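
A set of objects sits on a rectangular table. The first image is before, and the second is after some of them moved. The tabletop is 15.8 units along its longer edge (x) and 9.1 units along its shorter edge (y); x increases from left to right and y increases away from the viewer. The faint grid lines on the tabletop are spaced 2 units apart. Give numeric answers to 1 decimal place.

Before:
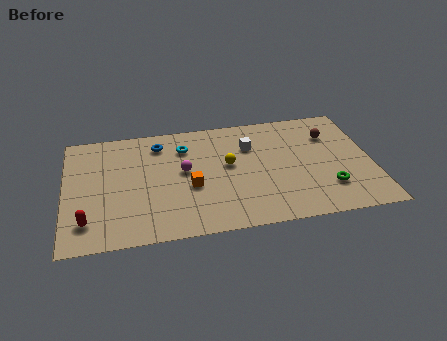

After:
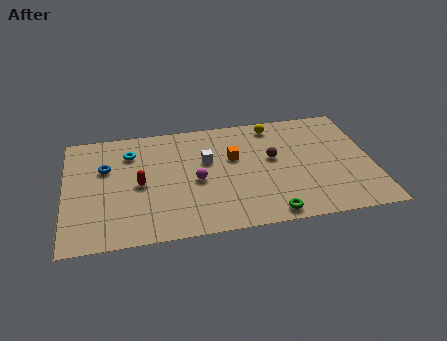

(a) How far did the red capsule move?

3.6

From (1.1, 1.9) to (3.8, 4.3), the red capsule covered √(2.7² + 2.4²) ≈ 3.6 units.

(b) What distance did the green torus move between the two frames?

3.4

The green torus moved from about (13.4, 2.4) to (10.3, 0.9), a distance of √(3.1² + 1.5²) ≈ 3.4.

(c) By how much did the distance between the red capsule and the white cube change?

-5.9

The distance was about 9.6 in the first image and 3.7 in the second, so they moved 5.9 units closer together.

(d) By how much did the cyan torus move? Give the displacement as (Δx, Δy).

(-2.8, 0.0)

The cyan torus was at about (6.2, 6.9) and moved to about (3.4, 6.9).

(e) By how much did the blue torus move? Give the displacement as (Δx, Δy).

(-2.8, -1.5)

The blue torus started near (4.9, 7.4) and ended near (2.1, 5.9).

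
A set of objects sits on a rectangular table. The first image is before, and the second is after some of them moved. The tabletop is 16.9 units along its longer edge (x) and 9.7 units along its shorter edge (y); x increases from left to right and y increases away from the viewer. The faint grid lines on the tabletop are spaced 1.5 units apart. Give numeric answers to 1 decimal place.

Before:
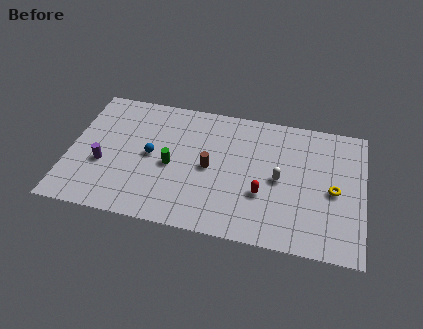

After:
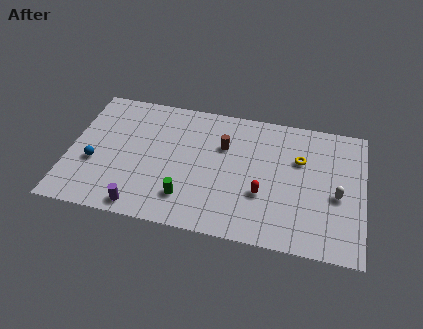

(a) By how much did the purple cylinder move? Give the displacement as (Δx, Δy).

(2.4, -2.7)

The purple cylinder was at about (2.0, 3.7) and moved to about (4.4, 1.0).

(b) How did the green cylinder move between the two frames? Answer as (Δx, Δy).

(1.0, -2.2)

The green cylinder started near (5.9, 4.4) and ended near (6.9, 2.2).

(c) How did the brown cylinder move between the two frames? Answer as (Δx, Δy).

(0.7, 1.8)

From the two frames, the brown cylinder sits at roughly (8.1, 4.7) before and (8.8, 6.5) after.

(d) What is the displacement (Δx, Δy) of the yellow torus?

(-2.0, 1.9)

From the two frames, the yellow torus sits at roughly (15.2, 4.5) before and (13.2, 6.4) after.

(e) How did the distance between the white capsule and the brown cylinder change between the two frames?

+3.0

The distance was about 4.0 in the first image and 7.0 in the second, so they moved 3.0 units further apart.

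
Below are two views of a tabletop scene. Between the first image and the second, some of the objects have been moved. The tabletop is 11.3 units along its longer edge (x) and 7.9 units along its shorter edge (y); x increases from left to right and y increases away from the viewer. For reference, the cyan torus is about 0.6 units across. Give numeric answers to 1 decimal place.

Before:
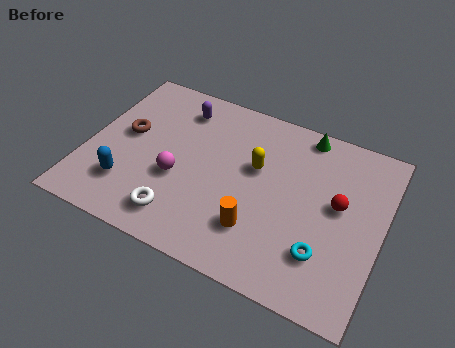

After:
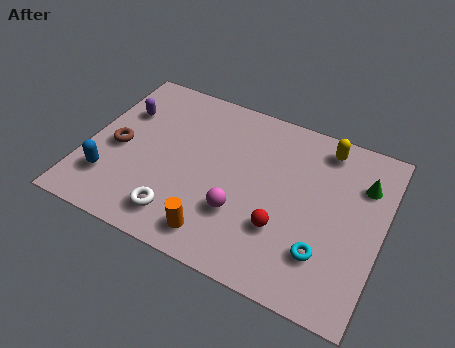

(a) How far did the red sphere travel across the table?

2.7

From (9.6, 4.4) to (7.7, 2.5), the red sphere covered √(1.9² + 1.9²) ≈ 2.7 units.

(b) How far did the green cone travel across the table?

2.8

The green cone moved from about (8.0, 7.1) to (10.4, 5.7), a distance of √(2.4² + 1.4²) ≈ 2.8.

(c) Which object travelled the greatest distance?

the yellow capsule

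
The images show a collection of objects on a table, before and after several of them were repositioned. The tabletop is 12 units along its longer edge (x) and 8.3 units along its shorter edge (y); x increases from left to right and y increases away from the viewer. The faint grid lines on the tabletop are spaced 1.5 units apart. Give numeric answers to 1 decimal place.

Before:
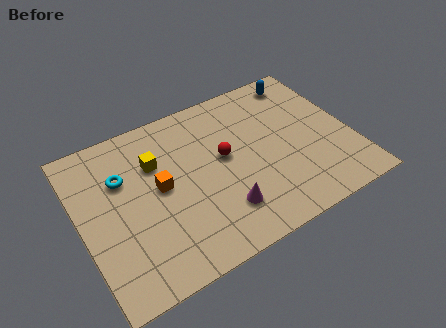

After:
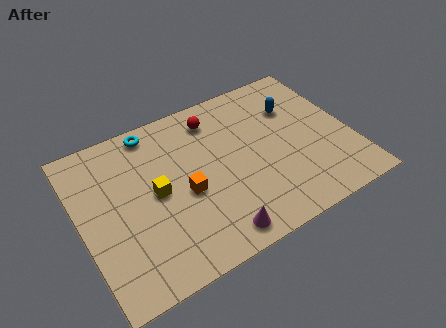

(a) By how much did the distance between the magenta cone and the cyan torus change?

+1.3

Before: roughly 5.3 units apart; after: 6.6. That's 1.3 units further apart.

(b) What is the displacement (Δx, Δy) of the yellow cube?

(-0.2, -1.5)

The yellow cube started near (3.5, 5.7) and ended near (3.3, 4.2).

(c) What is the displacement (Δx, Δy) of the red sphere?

(-0.1, 2.2)

The red sphere was at about (6.4, 4.6) and moved to about (6.3, 6.8).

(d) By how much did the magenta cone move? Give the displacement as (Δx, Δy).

(-0.5, -1.0)

The magenta cone was at about (5.9, 2.0) and moved to about (5.4, 1.0).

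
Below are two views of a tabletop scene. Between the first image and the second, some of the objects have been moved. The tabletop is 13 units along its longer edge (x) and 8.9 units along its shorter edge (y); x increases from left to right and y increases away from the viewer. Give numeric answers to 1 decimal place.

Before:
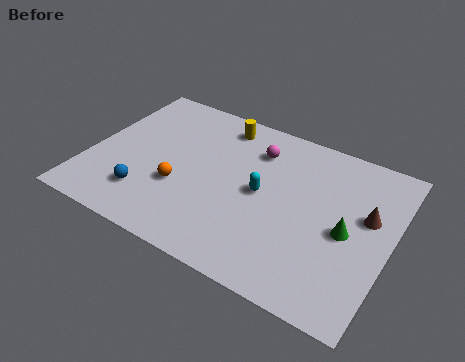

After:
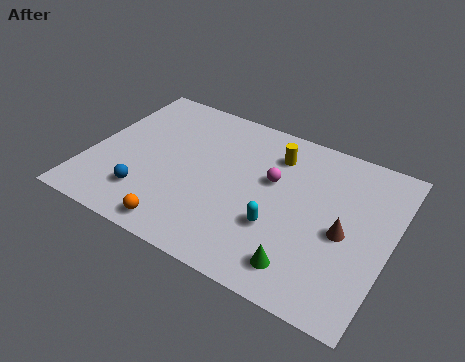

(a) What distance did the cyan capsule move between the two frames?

1.7

From (7.5, 4.5) to (8.4, 3.0), the cyan capsule covered √(0.9² + 1.5²) ≈ 1.7 units.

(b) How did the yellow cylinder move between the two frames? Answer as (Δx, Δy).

(2.5, -0.7)

The yellow cylinder was at about (5.2, 7.6) and moved to about (7.7, 6.9).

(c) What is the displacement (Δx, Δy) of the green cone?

(-1.5, -2.6)

From the two frames, the green cone sits at roughly (11.2, 4.1) before and (9.7, 1.5) after.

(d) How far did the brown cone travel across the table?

1.5

From (11.9, 5.3) to (11.1, 4.0), the brown cone covered √(0.8² + 1.3²) ≈ 1.5 units.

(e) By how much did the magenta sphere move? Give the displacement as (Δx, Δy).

(0.9, -1.4)

From the two frames, the magenta sphere sits at roughly (6.9, 6.8) before and (7.8, 5.4) after.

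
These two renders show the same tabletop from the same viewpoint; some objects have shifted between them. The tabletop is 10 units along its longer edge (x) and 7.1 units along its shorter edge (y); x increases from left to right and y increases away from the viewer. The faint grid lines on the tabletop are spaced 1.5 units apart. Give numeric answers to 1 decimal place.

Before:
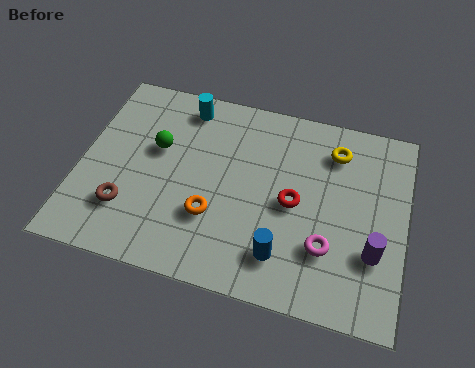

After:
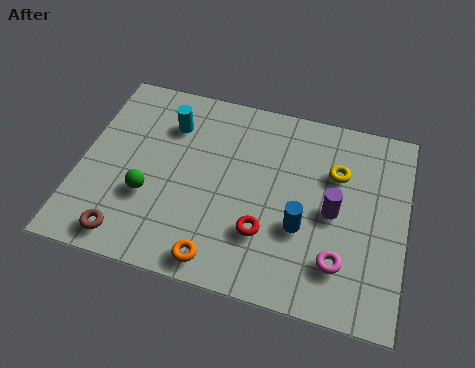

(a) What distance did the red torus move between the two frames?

1.5

From (6.6, 3.4) to (5.8, 2.1), the red torus covered √(0.8² + 1.3²) ≈ 1.5 units.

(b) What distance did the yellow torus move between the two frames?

0.8

The yellow torus was near (7.7, 5.6) before and (7.8, 4.8) after, so it travelled √(0.1² + 0.8²) ≈ 0.8 units.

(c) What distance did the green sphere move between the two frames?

1.8

From (2.3, 4.3) to (2.2, 2.5), the green sphere covered √(0.1² + 1.8²) ≈ 1.8 units.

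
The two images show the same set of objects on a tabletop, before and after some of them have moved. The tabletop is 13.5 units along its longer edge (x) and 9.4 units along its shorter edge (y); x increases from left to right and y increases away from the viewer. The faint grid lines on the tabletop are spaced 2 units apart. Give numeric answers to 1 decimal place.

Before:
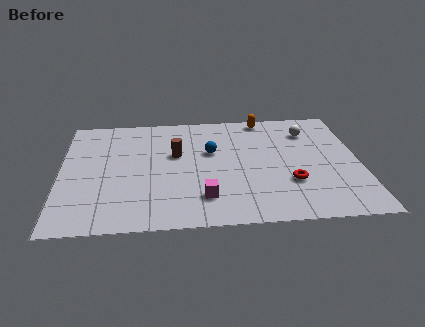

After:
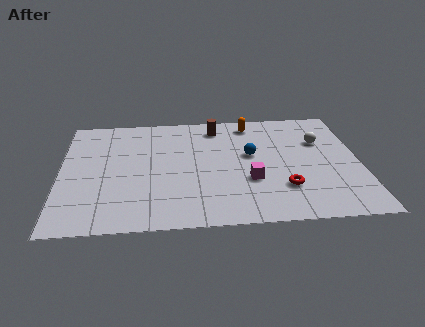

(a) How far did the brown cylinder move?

2.9

From (5.2, 5.7) to (7.1, 7.9), the brown cylinder covered √(1.9² + 2.2²) ≈ 2.9 units.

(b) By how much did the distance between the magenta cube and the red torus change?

-2.3

Before: roughly 4.0 units apart; after: 1.7. That's 2.3 units closer together.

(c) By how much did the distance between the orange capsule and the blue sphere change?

-1.0

The distance was about 3.7 in the first image and 2.7 in the second, so they moved 1.0 units closer together.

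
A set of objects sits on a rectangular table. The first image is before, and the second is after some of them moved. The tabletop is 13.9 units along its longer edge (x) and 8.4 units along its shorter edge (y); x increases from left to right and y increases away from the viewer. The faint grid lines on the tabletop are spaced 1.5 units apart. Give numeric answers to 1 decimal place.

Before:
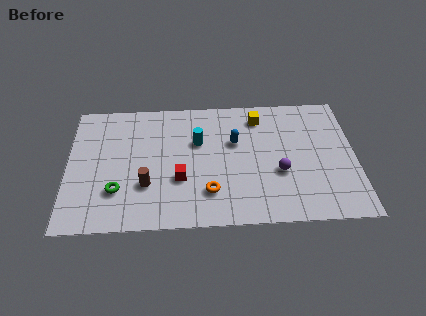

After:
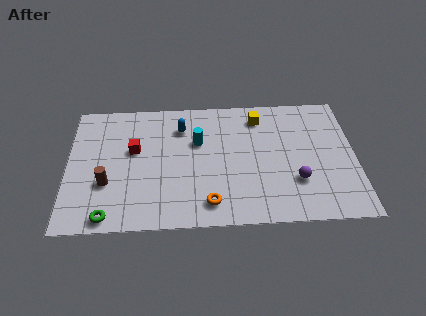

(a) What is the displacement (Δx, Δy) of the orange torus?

(0.0, -0.7)

The orange torus started near (6.8, 2.1) and ended near (6.8, 1.4).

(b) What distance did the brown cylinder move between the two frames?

1.9

From (3.8, 2.7) to (1.9, 2.9), the brown cylinder covered √(1.9² + 0.2²) ≈ 1.9 units.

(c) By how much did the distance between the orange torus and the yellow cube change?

+0.6

They were about 5.4 units apart before and 6.0 after — 0.6 units further apart.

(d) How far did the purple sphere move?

1.0

The purple sphere moved from about (10.2, 3.2) to (11.0, 2.6), a distance of √(0.8² + 0.6²) ≈ 1.0.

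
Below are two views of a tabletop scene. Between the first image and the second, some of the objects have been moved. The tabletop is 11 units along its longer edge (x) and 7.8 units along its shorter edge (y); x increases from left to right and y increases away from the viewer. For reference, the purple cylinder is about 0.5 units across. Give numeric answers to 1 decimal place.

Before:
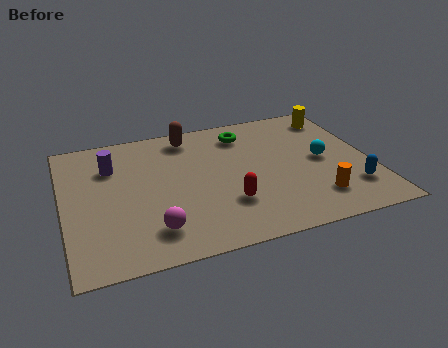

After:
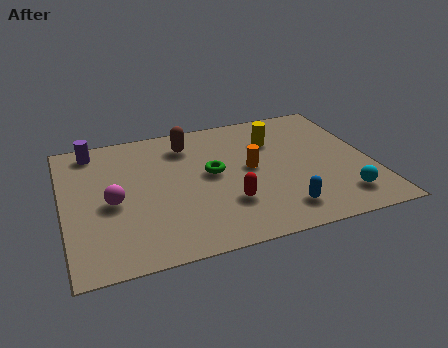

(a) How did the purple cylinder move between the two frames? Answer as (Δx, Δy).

(-0.6, 1.2)

The purple cylinder was at about (1.8, 5.6) and moved to about (1.2, 6.8).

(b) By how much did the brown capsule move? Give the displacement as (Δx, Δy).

(-0.1, -0.5)

The brown capsule was at about (4.7, 6.7) and moved to about (4.6, 6.2).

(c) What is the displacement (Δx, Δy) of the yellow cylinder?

(-2.4, -0.9)

The yellow cylinder was at about (10.1, 6.5) and moved to about (7.7, 5.6).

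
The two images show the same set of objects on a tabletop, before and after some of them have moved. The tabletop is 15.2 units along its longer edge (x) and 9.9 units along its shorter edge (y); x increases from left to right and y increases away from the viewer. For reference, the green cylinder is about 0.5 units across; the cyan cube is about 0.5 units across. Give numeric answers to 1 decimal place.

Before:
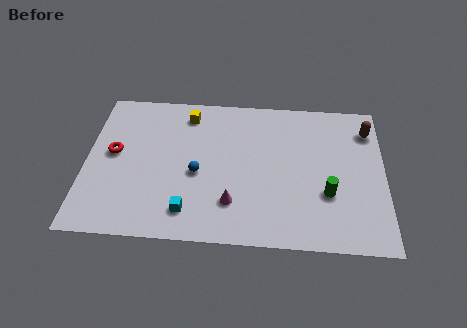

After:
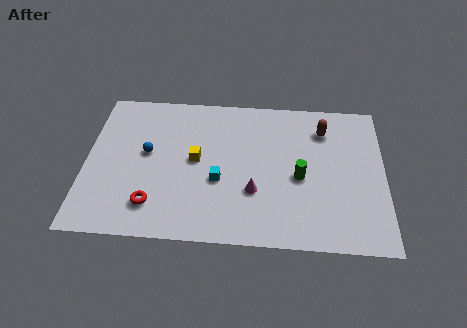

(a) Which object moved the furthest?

the red torus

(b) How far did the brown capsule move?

2.3

The brown capsule moved from about (14.4, 7.8) to (12.1, 7.7), a distance of √(2.3² + 0.1²) ≈ 2.3.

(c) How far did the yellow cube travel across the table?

3.1

From (5.1, 8.3) to (5.6, 5.2), the yellow cube covered √(0.5² + 3.1²) ≈ 3.1 units.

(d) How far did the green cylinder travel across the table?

1.7

From (12.3, 3.4) to (10.9, 4.4), the green cylinder covered √(1.4² + 1.0²) ≈ 1.7 units.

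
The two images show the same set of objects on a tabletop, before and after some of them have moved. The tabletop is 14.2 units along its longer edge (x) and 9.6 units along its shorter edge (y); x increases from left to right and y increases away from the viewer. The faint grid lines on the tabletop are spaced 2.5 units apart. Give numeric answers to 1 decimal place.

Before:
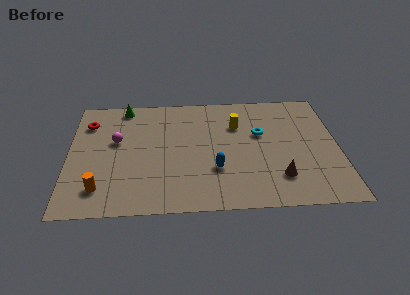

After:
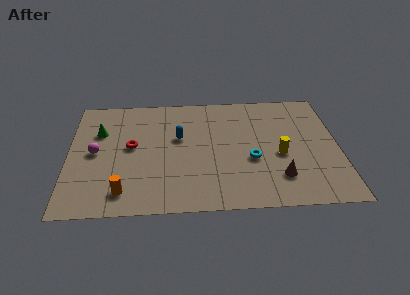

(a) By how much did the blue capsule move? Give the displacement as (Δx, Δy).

(-1.9, 2.7)

The blue capsule started near (7.7, 3.1) and ended near (5.8, 5.8).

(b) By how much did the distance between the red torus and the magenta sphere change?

-0.3

The distance was about 2.2 in the first image and 1.9 in the second, so they moved 0.3 units closer together.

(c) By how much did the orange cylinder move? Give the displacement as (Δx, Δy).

(1.2, -0.3)

From the two frames, the orange cylinder sits at roughly (1.7, 1.9) before and (2.9, 1.6) after.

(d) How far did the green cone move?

2.5

The green cone moved from about (2.9, 8.6) to (1.6, 6.5), a distance of √(1.3² + 2.1²) ≈ 2.5.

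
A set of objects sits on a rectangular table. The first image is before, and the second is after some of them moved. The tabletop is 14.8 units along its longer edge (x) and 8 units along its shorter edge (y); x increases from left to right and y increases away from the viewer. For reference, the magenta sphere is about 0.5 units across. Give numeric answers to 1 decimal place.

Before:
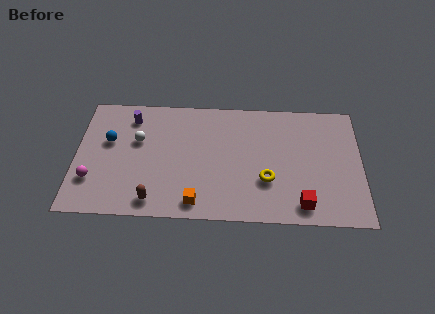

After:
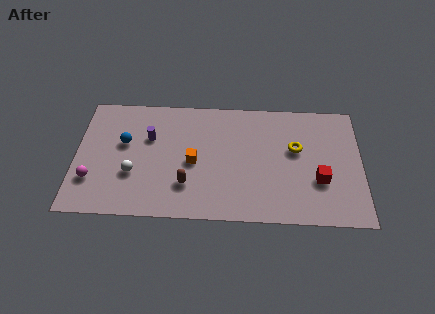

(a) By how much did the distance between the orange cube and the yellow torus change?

+1.5

Before: roughly 3.9 units apart; after: 5.4. That's 1.5 units further apart.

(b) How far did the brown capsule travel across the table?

2.0

The brown capsule was near (4.1, 1.1) before and (5.8, 2.2) after, so it travelled √(1.7² + 1.1²) ≈ 2.0 units.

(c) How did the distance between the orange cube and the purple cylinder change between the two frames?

-3.7

Before: roughly 6.4 units apart; after: 2.7. That's 3.7 units closer together.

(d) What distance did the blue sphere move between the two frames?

0.8

The blue sphere was near (1.7, 4.9) before and (2.5, 4.8) after, so it travelled √(0.8² + 0.1²) ≈ 0.8 units.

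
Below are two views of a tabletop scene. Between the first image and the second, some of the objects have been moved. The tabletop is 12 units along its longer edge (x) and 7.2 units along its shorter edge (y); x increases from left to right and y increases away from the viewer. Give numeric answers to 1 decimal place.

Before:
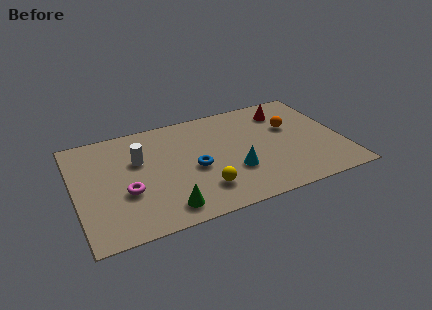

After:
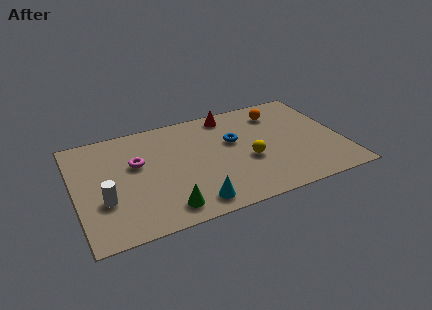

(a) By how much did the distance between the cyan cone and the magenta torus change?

-0.8

Before: roughly 4.8 units apart; after: 4.0. That's 0.8 units closer together.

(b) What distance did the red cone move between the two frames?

2.6

From (9.7, 5.7) to (7.2, 6.3), the red cone covered √(2.5² + 0.6²) ≈ 2.6 units.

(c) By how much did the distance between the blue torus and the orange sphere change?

-2.1

They were about 4.7 units apart before and 2.6 after — 2.1 units closer together.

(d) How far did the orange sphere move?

1.3

The orange sphere moved from about (9.8, 4.5) to (9.4, 5.7), a distance of √(0.4² + 1.2²) ≈ 1.3.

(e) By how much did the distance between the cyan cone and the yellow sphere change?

+1.6

The distance was about 1.7 in the first image and 3.3 in the second, so they moved 1.6 units further apart.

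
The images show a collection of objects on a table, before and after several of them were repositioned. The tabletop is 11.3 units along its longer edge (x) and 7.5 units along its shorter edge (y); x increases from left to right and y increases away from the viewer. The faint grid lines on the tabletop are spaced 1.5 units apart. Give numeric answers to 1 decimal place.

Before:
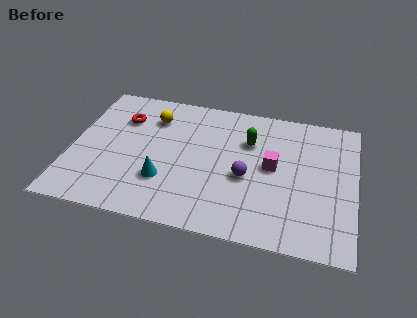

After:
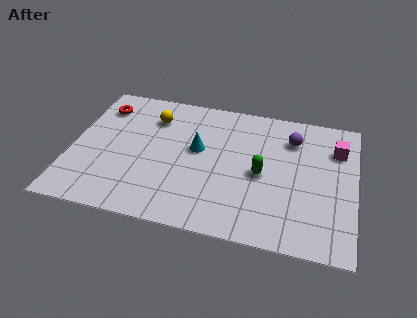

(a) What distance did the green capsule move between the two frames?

1.8

From (7.0, 5.2) to (7.6, 3.5), the green capsule covered √(0.6² + 1.7²) ≈ 1.8 units.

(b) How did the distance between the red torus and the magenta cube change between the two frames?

+3.2

The distance was about 6.3 in the first image and 9.5 in the second, so they moved 3.2 units further apart.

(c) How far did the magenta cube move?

2.9

The magenta cube moved from about (8.0, 4.0) to (10.5, 5.5), a distance of √(2.5² + 1.5²) ≈ 2.9.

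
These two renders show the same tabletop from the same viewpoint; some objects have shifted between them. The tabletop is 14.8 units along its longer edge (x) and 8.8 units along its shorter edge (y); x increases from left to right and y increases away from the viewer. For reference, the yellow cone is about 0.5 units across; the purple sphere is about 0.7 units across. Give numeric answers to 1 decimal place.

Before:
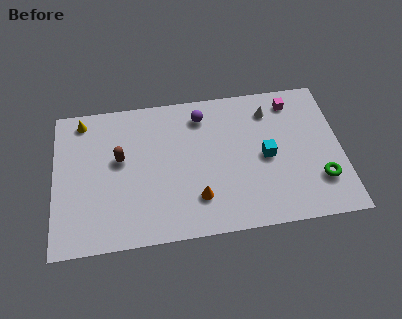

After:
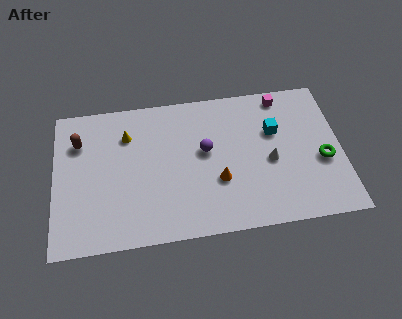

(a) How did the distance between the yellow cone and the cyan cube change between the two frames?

-2.4

They were about 10.0 units apart before and 7.6 after — 2.4 units closer together.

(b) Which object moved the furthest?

the white cone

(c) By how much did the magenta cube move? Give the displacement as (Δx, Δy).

(-0.5, 0.4)

From the two frames, the magenta cube sits at roughly (12.4, 7.4) before and (11.9, 7.8) after.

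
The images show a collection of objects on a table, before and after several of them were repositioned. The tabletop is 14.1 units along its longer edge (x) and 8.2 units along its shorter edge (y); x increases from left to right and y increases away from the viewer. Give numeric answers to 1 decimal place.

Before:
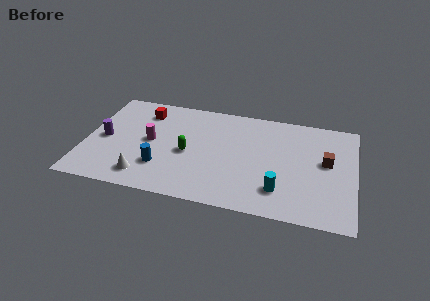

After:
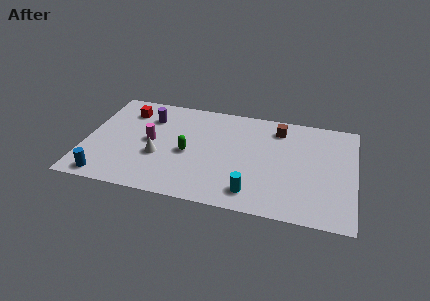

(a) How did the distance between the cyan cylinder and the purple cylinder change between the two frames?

-2.1

The distance was about 9.5 in the first image and 7.4 in the second, so they moved 2.1 units closer together.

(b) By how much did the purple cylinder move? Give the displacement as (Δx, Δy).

(2.2, 2.2)

The purple cylinder started near (1.0, 3.9) and ended near (3.2, 6.1).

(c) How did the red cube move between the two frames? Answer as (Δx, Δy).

(-0.9, -0.1)

The red cube started near (2.9, 6.5) and ended near (2.0, 6.4).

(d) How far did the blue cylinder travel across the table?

3.1

The blue cylinder moved from about (4.1, 2.3) to (1.3, 0.9), a distance of √(2.8² + 1.4²) ≈ 3.1.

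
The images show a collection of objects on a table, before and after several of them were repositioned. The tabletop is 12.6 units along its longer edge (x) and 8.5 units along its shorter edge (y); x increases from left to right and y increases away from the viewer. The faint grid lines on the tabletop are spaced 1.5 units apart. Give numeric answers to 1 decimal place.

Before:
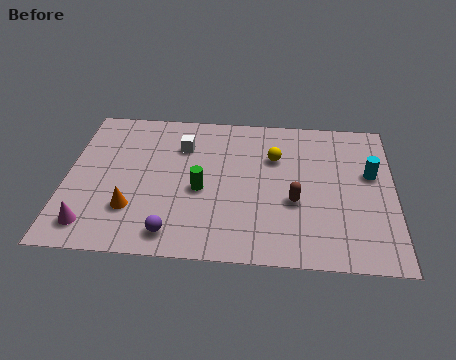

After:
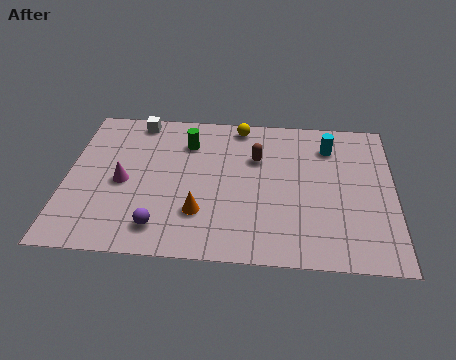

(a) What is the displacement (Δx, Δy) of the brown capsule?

(-1.5, 2.4)

From the two frames, the brown capsule sits at roughly (8.8, 3.3) before and (7.3, 5.7) after.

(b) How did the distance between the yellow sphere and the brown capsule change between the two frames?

-0.6

Before: roughly 2.6 units apart; after: 2.0. That's 0.6 units closer together.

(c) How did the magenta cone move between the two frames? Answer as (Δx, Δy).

(1.1, 2.5)

The magenta cone started near (1.1, 1.4) and ended near (2.2, 3.9).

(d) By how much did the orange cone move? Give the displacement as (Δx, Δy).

(2.6, 0.0)

The orange cone started near (2.6, 2.4) and ended near (5.2, 2.4).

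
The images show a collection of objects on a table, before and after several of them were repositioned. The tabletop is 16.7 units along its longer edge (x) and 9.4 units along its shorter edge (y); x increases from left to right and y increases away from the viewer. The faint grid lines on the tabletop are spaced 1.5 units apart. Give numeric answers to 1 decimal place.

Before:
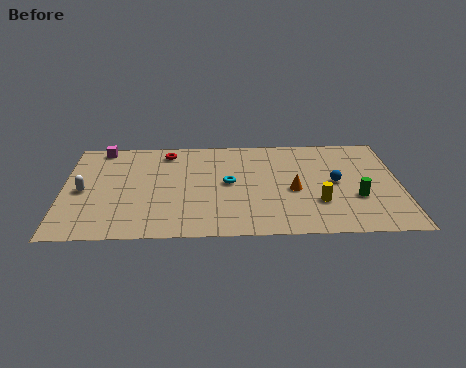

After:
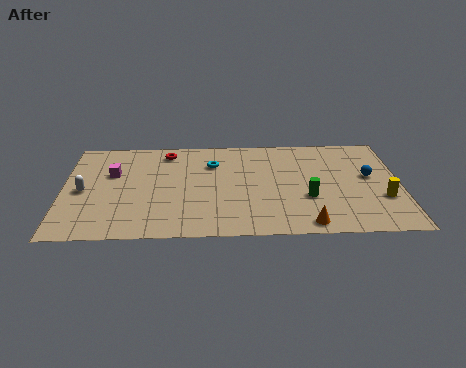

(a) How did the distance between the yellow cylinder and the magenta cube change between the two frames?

+1.5

Before: roughly 12.2 units apart; after: 13.7. That's 1.5 units further apart.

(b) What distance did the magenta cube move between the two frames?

2.6

The magenta cube was near (1.8, 8.5) before and (2.4, 6.0) after, so it travelled √(0.6² + 2.5²) ≈ 2.6 units.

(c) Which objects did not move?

the white capsule and the red torus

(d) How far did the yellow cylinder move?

3.2

From (12.6, 2.9) to (15.8, 3.2), the yellow cylinder covered √(3.2² + 0.3²) ≈ 3.2 units.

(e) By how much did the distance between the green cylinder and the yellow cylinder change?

+1.8

They were about 1.9 units apart before and 3.7 after — 1.8 units further apart.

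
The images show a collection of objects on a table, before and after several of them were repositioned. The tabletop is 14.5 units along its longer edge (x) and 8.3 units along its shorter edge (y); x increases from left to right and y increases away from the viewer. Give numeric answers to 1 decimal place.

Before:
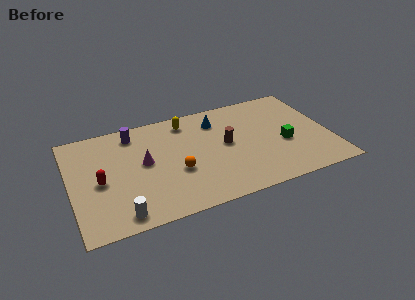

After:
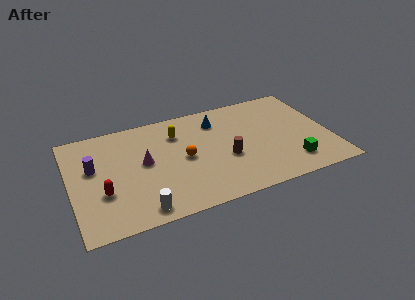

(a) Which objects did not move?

the magenta cone and the blue cone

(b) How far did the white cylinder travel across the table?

1.1

From (2.5, 1.0) to (3.6, 1.0), the white cylinder covered √(1.1² + 0.0²) ≈ 1.1 units.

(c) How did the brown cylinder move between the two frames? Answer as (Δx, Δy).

(-0.1, -1.1)

The brown cylinder was at about (8.7, 4.4) and moved to about (8.6, 3.3).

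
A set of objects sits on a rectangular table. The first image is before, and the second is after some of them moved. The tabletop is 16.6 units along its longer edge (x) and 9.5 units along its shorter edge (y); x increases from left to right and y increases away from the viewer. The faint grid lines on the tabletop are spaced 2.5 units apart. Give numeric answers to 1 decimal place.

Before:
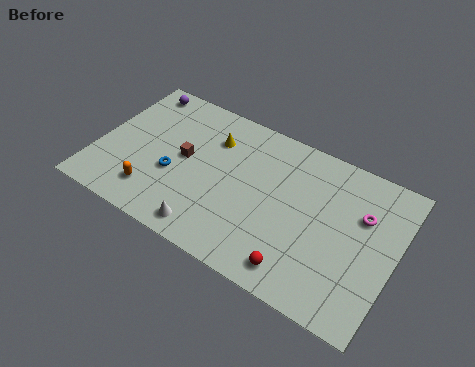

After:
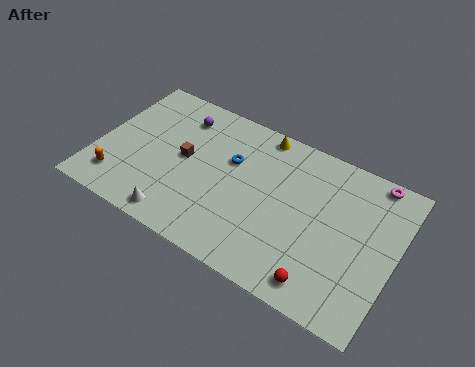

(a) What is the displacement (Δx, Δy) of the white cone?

(-1.7, -0.1)

From the two frames, the white cone sits at roughly (6.8, 1.2) before and (5.1, 1.1) after.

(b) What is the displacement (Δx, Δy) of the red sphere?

(1.3, -0.1)

The red sphere was at about (11.8, 1.4) and moved to about (13.1, 1.3).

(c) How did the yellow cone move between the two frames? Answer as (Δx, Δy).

(2.5, 1.6)

The yellow cone started near (6.1, 7.0) and ended near (8.6, 8.6).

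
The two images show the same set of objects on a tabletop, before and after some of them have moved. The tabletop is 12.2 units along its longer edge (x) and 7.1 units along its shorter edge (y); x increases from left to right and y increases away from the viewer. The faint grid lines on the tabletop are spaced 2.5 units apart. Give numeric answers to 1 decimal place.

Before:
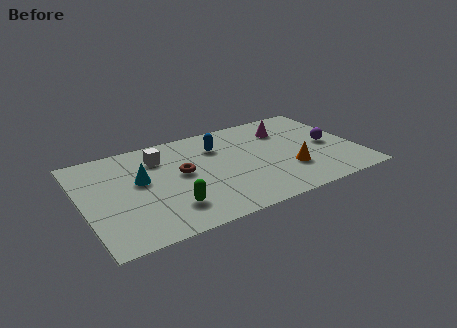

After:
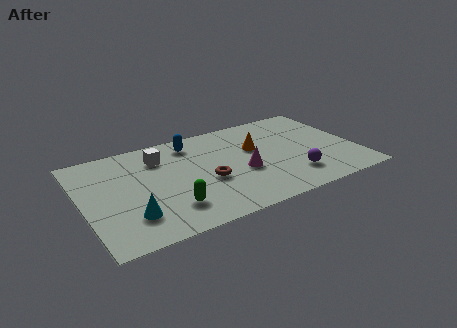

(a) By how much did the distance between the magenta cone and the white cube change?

-1.5

Before: roughly 5.7 units apart; after: 4.2. That's 1.5 units closer together.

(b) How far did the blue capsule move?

1.3

From (6.2, 5.2) to (5.1, 5.9), the blue capsule covered √(1.1² + 0.7²) ≈ 1.3 units.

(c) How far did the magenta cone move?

3.3

The magenta cone was near (9.3, 5.3) before and (7.0, 2.9) after, so it travelled √(2.3² + 2.4²) ≈ 3.3 units.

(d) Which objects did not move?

the green capsule and the white cube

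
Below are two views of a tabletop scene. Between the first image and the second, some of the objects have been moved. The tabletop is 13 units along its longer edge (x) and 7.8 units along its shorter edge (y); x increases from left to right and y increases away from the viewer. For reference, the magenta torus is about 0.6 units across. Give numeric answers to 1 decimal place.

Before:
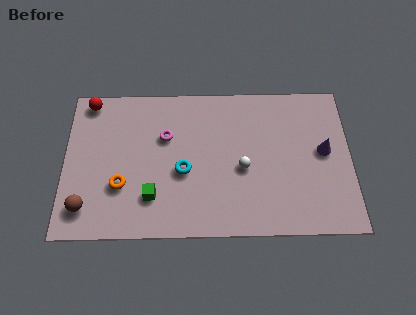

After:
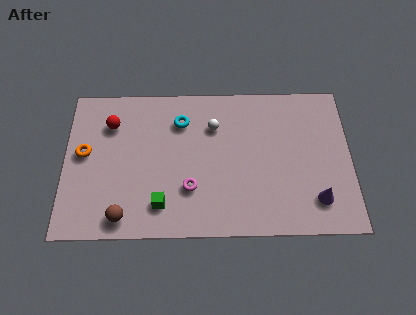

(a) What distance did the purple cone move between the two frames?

2.5

The purple cone moved from about (11.8, 4.2) to (11.4, 1.7), a distance of √(0.4² + 2.5²) ≈ 2.5.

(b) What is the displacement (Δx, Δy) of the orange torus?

(-1.7, 1.7)

The orange torus started near (2.6, 2.6) and ended near (0.9, 4.3).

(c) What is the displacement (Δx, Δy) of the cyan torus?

(-0.1, 2.6)

From the two frames, the cyan torus sits at roughly (5.4, 3.3) before and (5.3, 5.9) after.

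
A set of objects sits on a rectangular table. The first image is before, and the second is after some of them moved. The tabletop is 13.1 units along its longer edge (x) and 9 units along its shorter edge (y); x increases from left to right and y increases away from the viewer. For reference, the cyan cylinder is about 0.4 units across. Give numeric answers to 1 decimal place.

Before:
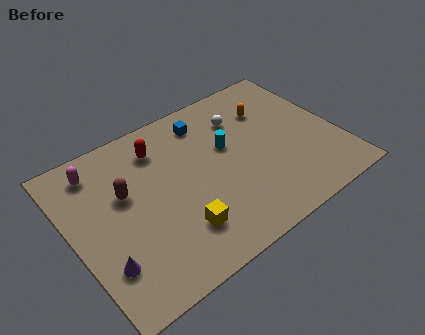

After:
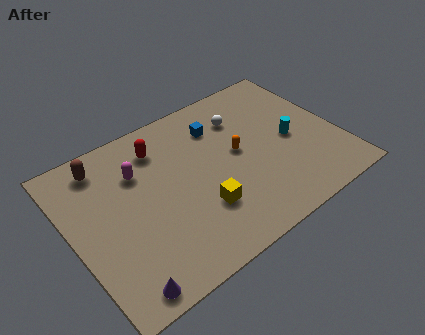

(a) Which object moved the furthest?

the cyan cylinder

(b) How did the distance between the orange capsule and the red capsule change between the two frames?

-1.3

The distance was about 5.5 in the first image and 4.2 in the second, so they moved 1.3 units closer together.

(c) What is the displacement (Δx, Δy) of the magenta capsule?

(1.8, -1.2)

The magenta capsule was at about (1.7, 7.5) and moved to about (3.5, 6.3).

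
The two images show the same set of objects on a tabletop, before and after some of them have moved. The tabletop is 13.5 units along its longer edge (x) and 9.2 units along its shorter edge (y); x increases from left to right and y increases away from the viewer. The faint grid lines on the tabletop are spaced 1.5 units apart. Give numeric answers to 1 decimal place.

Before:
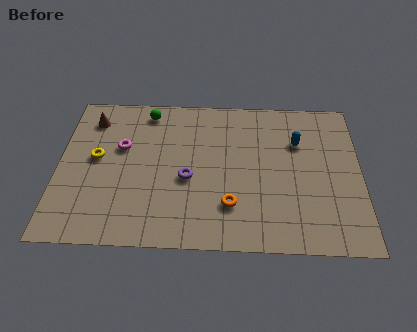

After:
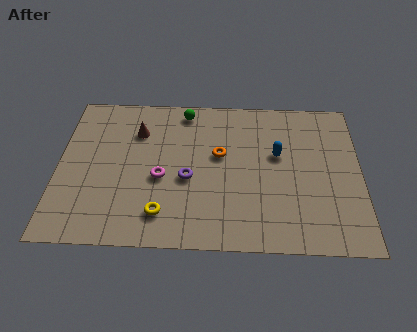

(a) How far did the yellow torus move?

4.4

The yellow torus was near (1.7, 5.0) before and (4.7, 1.8) after, so it travelled √(3.0² + 3.2²) ≈ 4.4 units.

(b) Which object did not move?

the purple torus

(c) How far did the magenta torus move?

2.5

The magenta torus moved from about (2.8, 5.7) to (4.6, 3.9), a distance of √(1.8² + 1.8²) ≈ 2.5.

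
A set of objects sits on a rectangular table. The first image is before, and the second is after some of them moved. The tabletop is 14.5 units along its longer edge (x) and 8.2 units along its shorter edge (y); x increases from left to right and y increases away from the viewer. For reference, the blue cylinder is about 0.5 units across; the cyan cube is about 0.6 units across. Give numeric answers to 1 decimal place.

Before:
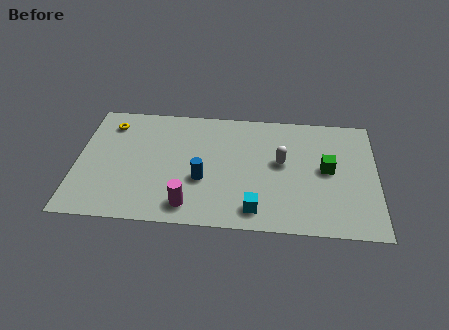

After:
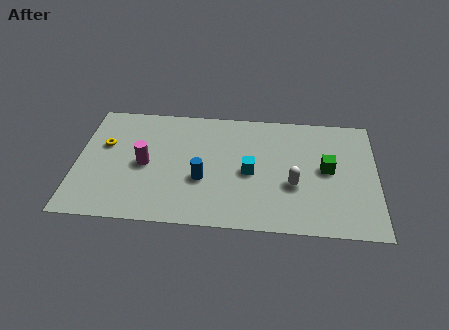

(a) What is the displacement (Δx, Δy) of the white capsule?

(0.6, -1.5)

The white capsule started near (9.9, 4.6) and ended near (10.5, 3.1).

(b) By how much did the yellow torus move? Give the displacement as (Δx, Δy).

(-0.2, -1.5)

From the two frames, the yellow torus sits at roughly (1.5, 6.6) before and (1.3, 5.1) after.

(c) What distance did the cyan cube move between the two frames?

2.5

From (8.7, 1.3) to (8.4, 3.8), the cyan cube covered √(0.3² + 2.5²) ≈ 2.5 units.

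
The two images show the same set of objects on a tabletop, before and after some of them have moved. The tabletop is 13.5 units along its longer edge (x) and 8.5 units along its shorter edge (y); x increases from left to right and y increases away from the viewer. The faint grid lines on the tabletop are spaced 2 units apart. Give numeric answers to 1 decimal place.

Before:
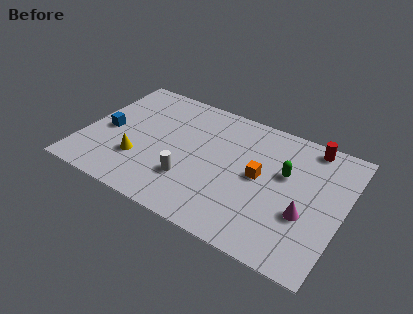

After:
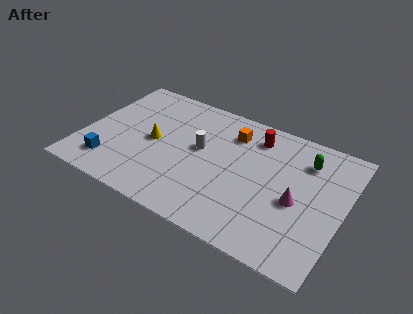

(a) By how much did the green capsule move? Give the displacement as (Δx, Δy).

(0.9, 1.3)

The green capsule was at about (10.4, 5.2) and moved to about (11.3, 6.5).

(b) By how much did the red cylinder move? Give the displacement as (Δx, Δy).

(-2.8, -0.7)

The red cylinder was at about (11.4, 7.6) and moved to about (8.6, 6.9).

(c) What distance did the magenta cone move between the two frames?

0.8

From (11.7, 3.1) to (11.2, 3.7), the magenta cone covered √(0.5² + 0.6²) ≈ 0.8 units.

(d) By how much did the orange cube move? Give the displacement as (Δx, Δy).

(-1.8, 2.2)

The orange cube started near (9.2, 4.4) and ended near (7.4, 6.6).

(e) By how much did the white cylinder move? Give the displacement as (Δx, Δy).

(0.2, 2.3)

The white cylinder was at about (5.8, 2.5) and moved to about (6.0, 4.8).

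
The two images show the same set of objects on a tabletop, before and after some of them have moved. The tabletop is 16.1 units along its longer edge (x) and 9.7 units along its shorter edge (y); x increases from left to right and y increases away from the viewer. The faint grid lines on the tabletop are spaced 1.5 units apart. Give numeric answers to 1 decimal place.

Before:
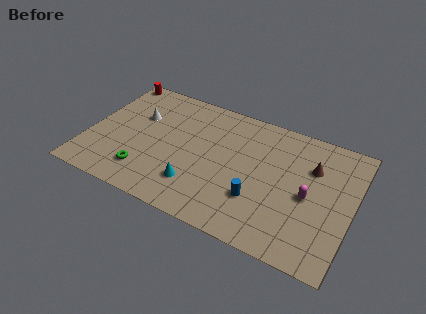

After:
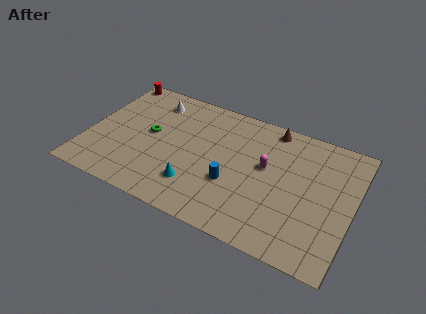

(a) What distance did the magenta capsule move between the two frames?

2.9

From (13.5, 4.5) to (10.8, 5.6), the magenta capsule covered √(2.7² + 1.1²) ≈ 2.9 units.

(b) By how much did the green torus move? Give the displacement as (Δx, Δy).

(-0.1, 3.1)

The green torus was at about (3.8, 2.1) and moved to about (3.7, 5.2).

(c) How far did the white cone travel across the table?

1.7

From (2.8, 6.3) to (3.5, 7.9), the white cone covered √(0.7² + 1.6²) ≈ 1.7 units.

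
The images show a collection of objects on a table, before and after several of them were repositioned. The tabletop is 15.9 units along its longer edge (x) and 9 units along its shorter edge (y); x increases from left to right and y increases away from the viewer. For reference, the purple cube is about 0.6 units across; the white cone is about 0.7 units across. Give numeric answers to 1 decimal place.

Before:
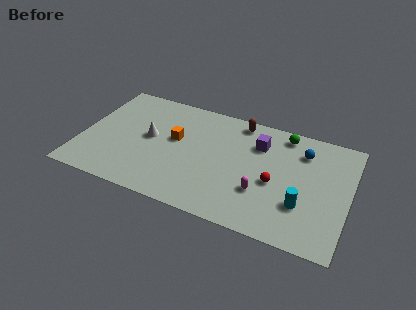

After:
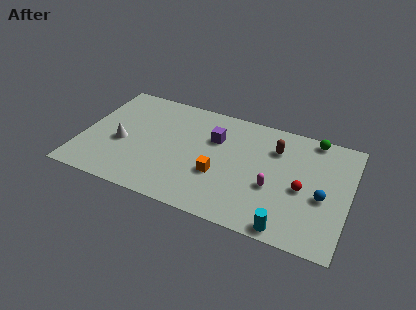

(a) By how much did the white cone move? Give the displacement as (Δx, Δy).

(-1.6, -1.0)

The white cone was at about (4.0, 4.8) and moved to about (2.4, 3.8).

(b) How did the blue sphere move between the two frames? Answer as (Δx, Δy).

(1.4, -3.1)

The blue sphere started near (13.0, 6.9) and ended near (14.4, 3.8).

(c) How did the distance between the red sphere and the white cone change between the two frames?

+3.1

Before: roughly 7.7 units apart; after: 10.8. That's 3.1 units further apart.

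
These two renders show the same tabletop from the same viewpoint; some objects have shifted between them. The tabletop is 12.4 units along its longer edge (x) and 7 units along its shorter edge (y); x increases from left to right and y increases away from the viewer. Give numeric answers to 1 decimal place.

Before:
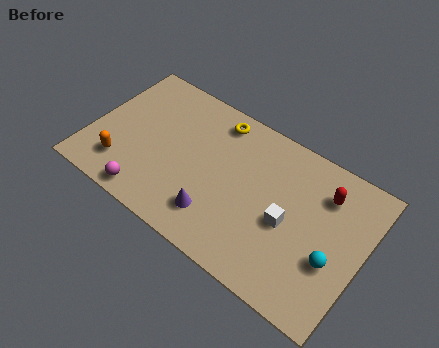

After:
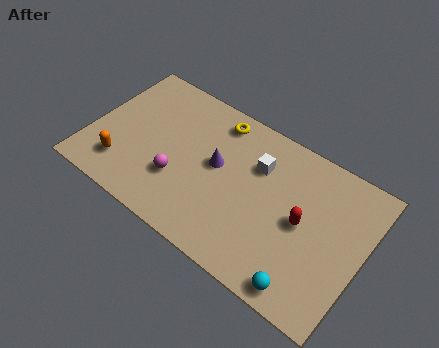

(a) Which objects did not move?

the orange capsule and the yellow torus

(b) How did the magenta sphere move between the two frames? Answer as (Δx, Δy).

(1.1, 1.5)

The magenta sphere started near (3.1, 0.8) and ended near (4.2, 2.3).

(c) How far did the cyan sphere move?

2.0

The cyan sphere was near (11.2, 2.6) before and (10.3, 0.8) after, so it travelled √(0.9² + 1.8²) ≈ 2.0 units.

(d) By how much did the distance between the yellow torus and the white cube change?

-2.4

The distance was about 4.8 in the first image and 2.4 in the second, so they moved 2.4 units closer together.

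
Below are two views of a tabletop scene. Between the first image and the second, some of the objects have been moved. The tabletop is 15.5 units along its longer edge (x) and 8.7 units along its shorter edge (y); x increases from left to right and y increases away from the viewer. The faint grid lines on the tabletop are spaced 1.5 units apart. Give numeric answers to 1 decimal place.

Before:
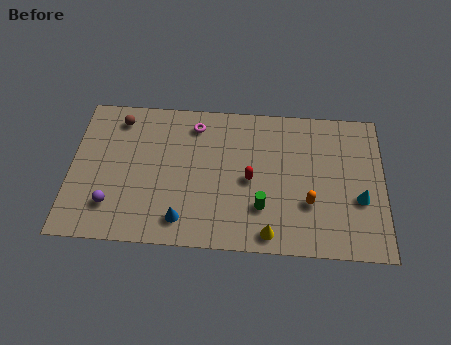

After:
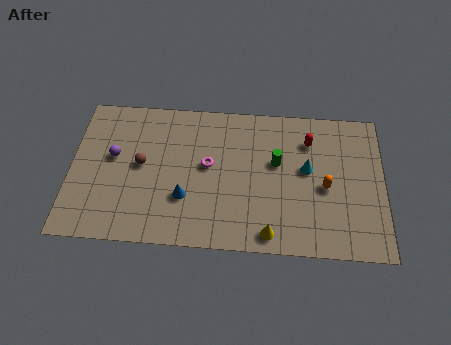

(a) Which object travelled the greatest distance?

the red capsule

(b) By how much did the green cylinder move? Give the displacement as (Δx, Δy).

(0.7, 2.7)

From the two frames, the green cylinder sits at roughly (9.5, 2.5) before and (10.2, 5.2) after.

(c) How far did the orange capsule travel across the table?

1.3

The orange capsule moved from about (11.8, 2.9) to (12.6, 3.9), a distance of √(0.8² + 1.0²) ≈ 1.3.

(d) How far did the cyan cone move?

3.1

From (14.3, 3.3) to (11.7, 4.9), the cyan cone covered √(2.6² + 1.6²) ≈ 3.1 units.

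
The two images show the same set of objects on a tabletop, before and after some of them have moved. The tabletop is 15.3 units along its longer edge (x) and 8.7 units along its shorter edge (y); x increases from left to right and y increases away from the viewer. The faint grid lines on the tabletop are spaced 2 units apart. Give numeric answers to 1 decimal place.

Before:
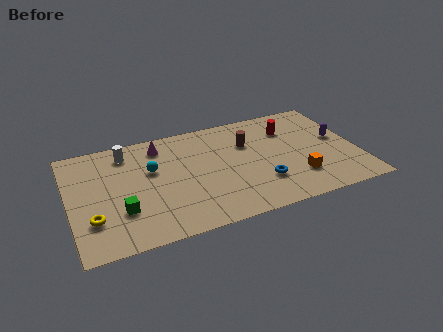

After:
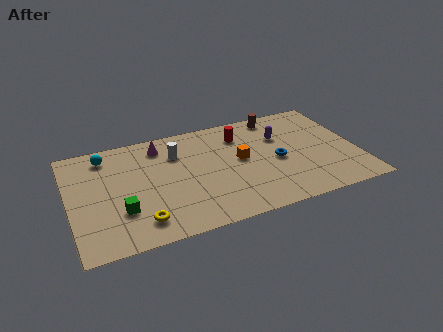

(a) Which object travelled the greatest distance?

the orange cube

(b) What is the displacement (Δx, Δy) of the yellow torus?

(2.4, -0.9)

The yellow torus was at about (1.1, 2.5) and moved to about (3.5, 1.6).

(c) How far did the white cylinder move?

2.8

The white cylinder moved from about (3.2, 7.2) to (5.8, 6.3), a distance of √(2.6² + 0.9²) ≈ 2.8.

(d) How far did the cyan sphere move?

3.0

The cyan sphere moved from about (4.4, 5.4) to (2.1, 7.3), a distance of √(2.3² + 1.9²) ≈ 3.0.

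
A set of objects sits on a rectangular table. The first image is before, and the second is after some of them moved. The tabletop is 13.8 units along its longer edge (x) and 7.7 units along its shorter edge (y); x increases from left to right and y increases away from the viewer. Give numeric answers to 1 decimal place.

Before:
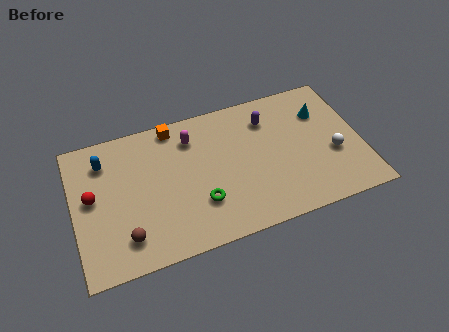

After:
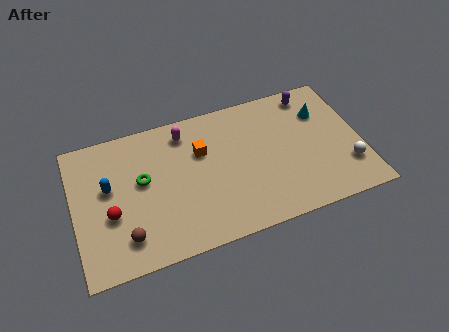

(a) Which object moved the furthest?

the green torus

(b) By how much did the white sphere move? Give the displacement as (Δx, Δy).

(0.6, -0.9)

The white sphere was at about (12.4, 3.0) and moved to about (13.0, 2.1).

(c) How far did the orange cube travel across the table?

2.2

The orange cube moved from about (5.0, 6.9) to (6.2, 5.1), a distance of √(1.2² + 1.8²) ≈ 2.2.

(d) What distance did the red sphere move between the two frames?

1.4

From (0.9, 4.2) to (1.7, 3.0), the red sphere covered √(0.8² + 1.2²) ≈ 1.4 units.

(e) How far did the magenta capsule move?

0.5

From (5.8, 6.0) to (5.5, 6.4), the magenta capsule covered √(0.3² + 0.4²) ≈ 0.5 units.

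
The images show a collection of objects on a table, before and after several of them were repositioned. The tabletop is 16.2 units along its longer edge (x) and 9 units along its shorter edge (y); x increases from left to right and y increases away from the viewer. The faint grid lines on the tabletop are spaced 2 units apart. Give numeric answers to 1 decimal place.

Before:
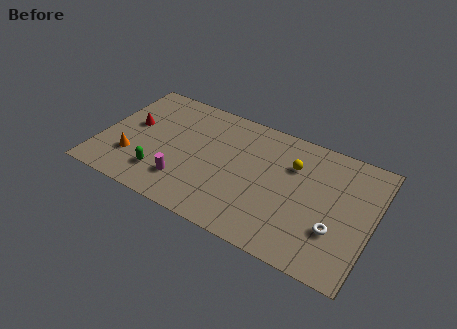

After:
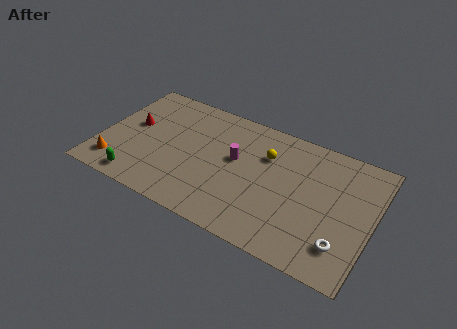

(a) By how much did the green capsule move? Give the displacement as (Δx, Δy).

(-1.2, -1.0)

The green capsule was at about (3.9, 2.1) and moved to about (2.7, 1.1).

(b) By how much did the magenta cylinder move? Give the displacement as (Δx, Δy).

(2.7, 3.0)

The magenta cylinder was at about (5.3, 2.2) and moved to about (8.0, 5.2).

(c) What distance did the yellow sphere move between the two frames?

1.6

From (11.3, 6.3) to (9.7, 6.3), the yellow sphere covered √(1.6² + 0.0²) ≈ 1.6 units.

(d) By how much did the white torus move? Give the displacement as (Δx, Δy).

(0.5, -0.8)

The white torus started near (14.2, 2.9) and ended near (14.7, 2.1).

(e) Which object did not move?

the red cone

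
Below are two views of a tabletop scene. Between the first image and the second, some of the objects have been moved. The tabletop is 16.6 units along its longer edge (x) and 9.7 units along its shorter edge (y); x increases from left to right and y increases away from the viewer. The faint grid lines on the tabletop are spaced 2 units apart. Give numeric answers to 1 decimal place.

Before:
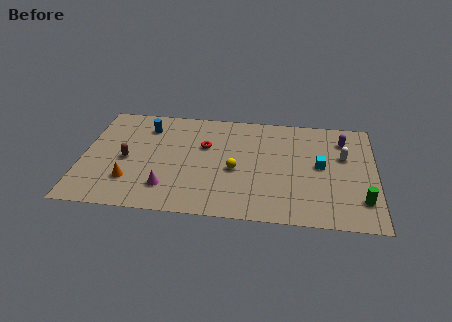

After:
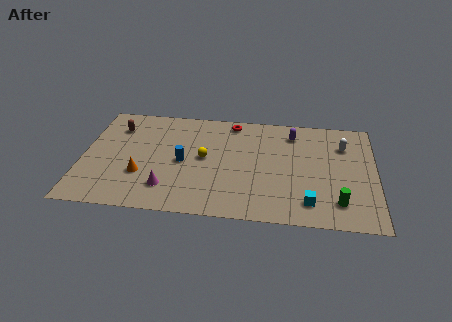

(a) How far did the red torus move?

2.8

The red torus was near (6.9, 6.2) before and (8.4, 8.6) after, so it travelled √(1.5² + 2.4²) ≈ 2.8 units.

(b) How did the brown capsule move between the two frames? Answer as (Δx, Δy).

(-0.7, 2.9)

The brown capsule started near (2.5, 4.5) and ended near (1.8, 7.4).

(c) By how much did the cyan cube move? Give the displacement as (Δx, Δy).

(-0.6, -3.3)

From the two frames, the cyan cube sits at roughly (13.5, 5.1) before and (12.9, 1.8) after.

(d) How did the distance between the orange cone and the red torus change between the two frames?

+1.9

Before: roughly 5.5 units apart; after: 7.4. That's 1.9 units further apart.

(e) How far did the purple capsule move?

2.9

From (14.8, 7.6) to (11.9, 7.9), the purple capsule covered √(2.9² + 0.3²) ≈ 2.9 units.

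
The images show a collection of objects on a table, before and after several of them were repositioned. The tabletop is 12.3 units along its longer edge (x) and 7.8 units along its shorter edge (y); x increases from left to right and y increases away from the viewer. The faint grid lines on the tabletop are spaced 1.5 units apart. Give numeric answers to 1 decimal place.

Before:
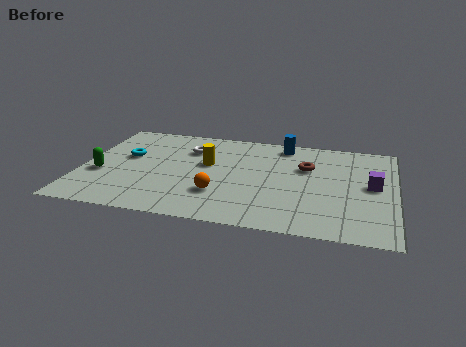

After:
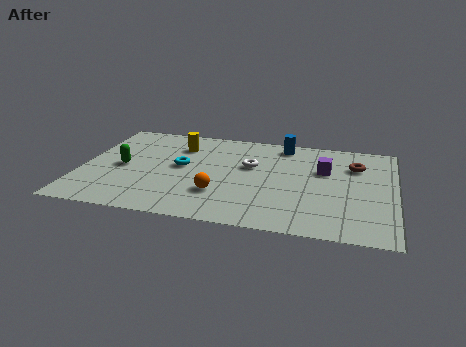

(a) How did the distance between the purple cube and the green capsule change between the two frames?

-2.7

Before: roughly 10.7 units apart; after: 8.0. That's 2.7 units closer together.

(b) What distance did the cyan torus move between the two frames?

2.2

The cyan torus moved from about (1.7, 4.6) to (3.9, 4.2), a distance of √(2.2² + 0.4²) ≈ 2.2.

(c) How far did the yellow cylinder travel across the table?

1.8

The yellow cylinder was near (4.9, 4.6) before and (3.7, 5.9) after, so it travelled √(1.2² + 1.3²) ≈ 1.8 units.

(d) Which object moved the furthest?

the white torus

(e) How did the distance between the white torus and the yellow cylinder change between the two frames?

+1.7

The distance was about 1.4 in the first image and 3.1 in the second, so they moved 1.7 units further apart.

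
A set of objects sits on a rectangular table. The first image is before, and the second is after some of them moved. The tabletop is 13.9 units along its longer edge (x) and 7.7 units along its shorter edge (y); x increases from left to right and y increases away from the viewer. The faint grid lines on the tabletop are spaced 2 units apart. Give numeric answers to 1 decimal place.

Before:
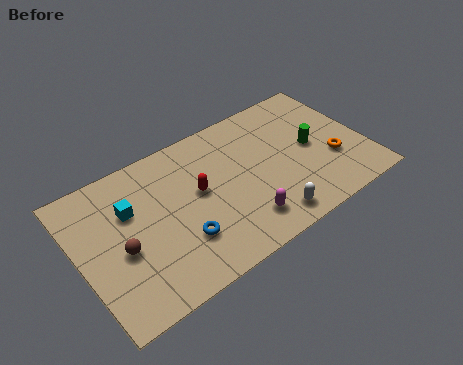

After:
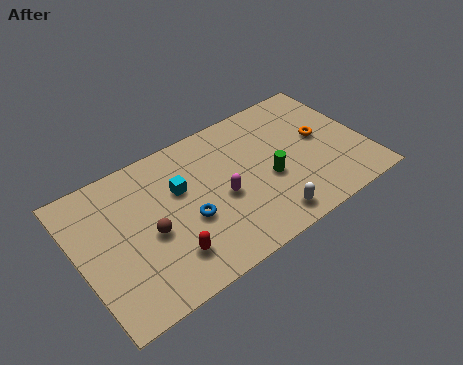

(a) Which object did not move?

the white capsule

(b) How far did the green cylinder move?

2.4

The green cylinder moved from about (11.4, 3.9) to (9.1, 3.2), a distance of √(2.3² + 0.7²) ≈ 2.4.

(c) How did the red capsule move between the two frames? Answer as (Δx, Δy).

(-1.9, -2.5)

The red capsule started near (5.8, 4.3) and ended near (3.9, 1.8).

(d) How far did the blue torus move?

0.9

The blue torus moved from about (4.6, 2.3) to (5.1, 3.1), a distance of √(0.5² + 0.8²) ≈ 0.9.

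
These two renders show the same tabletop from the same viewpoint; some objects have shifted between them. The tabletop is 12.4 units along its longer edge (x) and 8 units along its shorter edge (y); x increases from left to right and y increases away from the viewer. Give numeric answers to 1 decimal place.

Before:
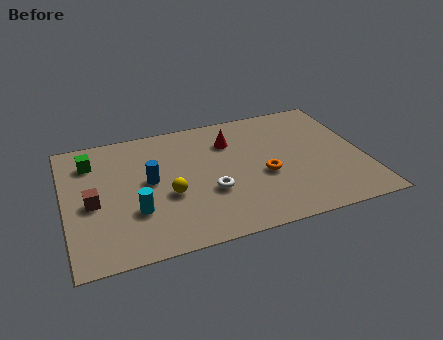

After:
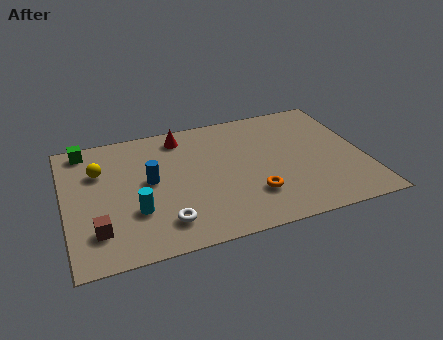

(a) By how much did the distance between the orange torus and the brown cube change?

-0.7

The distance was about 7.1 in the first image and 6.4 in the second, so they moved 0.7 units closer together.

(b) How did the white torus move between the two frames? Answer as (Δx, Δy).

(-2.0, -1.3)

The white torus was at about (5.9, 2.9) and moved to about (3.9, 1.6).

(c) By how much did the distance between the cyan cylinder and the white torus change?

-1.6

They were about 3.1 units apart before and 1.5 after — 1.6 units closer together.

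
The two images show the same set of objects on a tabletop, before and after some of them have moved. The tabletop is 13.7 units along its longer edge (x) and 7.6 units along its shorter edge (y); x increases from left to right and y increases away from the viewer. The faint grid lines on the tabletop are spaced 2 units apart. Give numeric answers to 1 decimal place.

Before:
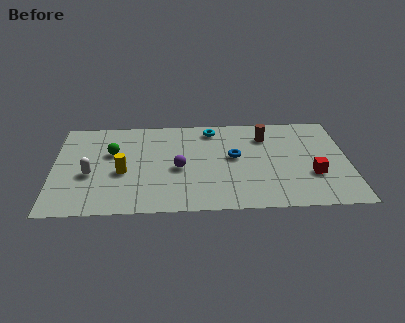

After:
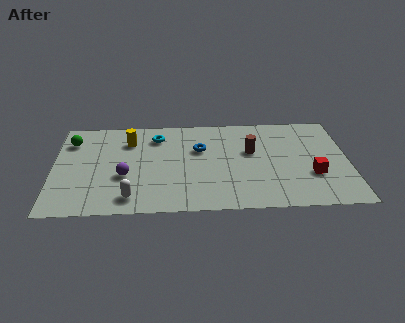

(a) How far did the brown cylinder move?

1.4

The brown cylinder was near (9.9, 5.8) before and (9.2, 4.6) after, so it travelled √(0.7² + 1.2²) ≈ 1.4 units.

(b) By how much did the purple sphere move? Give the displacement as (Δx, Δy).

(-2.5, -0.5)

The purple sphere was at about (5.8, 3.4) and moved to about (3.3, 2.9).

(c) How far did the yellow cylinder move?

2.5

The yellow cylinder was near (3.2, 3.2) before and (3.5, 5.7) after, so it travelled √(0.3² + 2.5²) ≈ 2.5 units.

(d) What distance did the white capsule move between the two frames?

2.7

The white capsule moved from about (1.7, 3.1) to (3.6, 1.2), a distance of √(1.9² + 1.9²) ≈ 2.7.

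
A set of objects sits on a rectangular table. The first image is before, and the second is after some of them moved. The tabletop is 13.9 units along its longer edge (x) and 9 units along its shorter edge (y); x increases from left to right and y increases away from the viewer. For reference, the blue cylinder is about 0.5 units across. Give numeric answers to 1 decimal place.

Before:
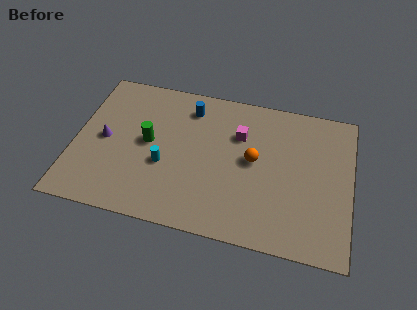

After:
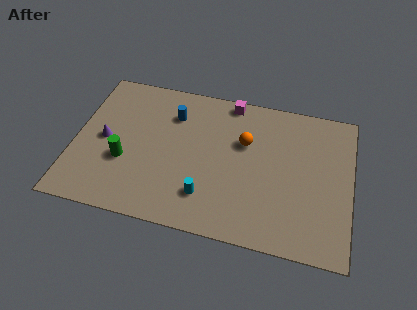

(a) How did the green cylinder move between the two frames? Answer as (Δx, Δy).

(-1.1, -1.4)

From the two frames, the green cylinder sits at roughly (3.7, 4.7) before and (2.6, 3.3) after.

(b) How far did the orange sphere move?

1.1

From (9.0, 4.8) to (8.5, 5.8), the orange sphere covered √(0.5² + 1.0²) ≈ 1.1 units.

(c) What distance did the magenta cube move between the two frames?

2.1

The magenta cube was near (8.2, 6.2) before and (7.6, 8.2) after, so it travelled √(0.6² + 2.0²) ≈ 2.1 units.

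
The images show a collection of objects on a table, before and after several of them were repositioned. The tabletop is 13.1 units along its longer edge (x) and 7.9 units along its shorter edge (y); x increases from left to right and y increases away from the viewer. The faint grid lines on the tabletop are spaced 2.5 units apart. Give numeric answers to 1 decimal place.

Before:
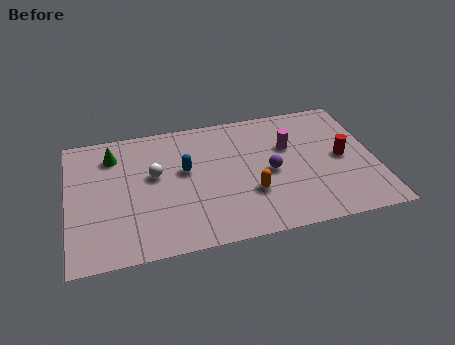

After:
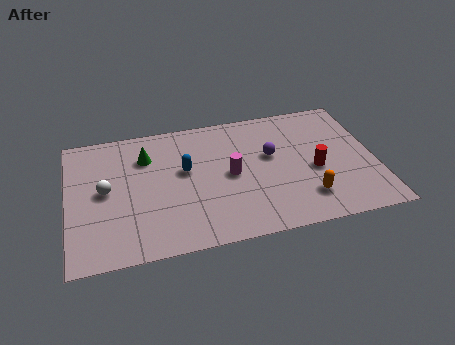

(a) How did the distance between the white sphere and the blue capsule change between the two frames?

+2.1

They were about 1.3 units apart before and 3.4 after — 2.1 units further apart.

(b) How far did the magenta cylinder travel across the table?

2.9

From (9.5, 5.1) to (6.9, 3.9), the magenta cylinder covered √(2.6² + 1.2²) ≈ 2.9 units.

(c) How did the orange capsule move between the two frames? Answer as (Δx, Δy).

(2.3, -0.8)

The orange capsule started near (7.7, 2.6) and ended near (10.0, 1.8).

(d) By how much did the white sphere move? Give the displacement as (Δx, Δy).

(-2.1, -0.5)

From the two frames, the white sphere sits at roughly (3.7, 4.6) before and (1.6, 4.1) after.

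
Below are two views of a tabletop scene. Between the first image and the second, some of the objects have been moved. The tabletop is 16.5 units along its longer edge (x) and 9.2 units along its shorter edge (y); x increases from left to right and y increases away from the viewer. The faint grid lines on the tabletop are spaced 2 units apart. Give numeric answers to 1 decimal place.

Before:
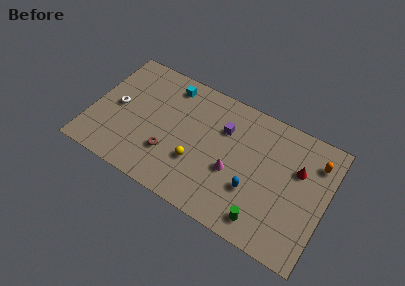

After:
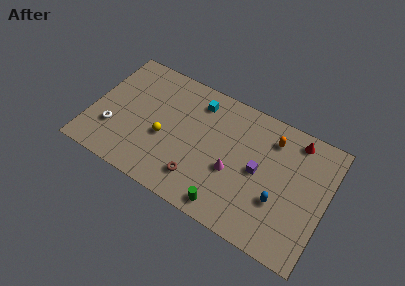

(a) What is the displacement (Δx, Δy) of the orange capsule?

(-3.1, 0.2)

The orange capsule started near (15.5, 7.1) and ended near (12.4, 7.3).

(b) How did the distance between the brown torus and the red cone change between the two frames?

-0.7

They were about 9.3 units apart before and 8.6 after — 0.7 units closer together.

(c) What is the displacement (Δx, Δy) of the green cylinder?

(-2.5, -0.3)

The green cylinder was at about (12.6, 1.4) and moved to about (10.1, 1.1).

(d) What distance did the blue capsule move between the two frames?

1.8

From (11.6, 3.1) to (13.4, 3.2), the blue capsule covered √(1.8² + 0.1²) ≈ 1.8 units.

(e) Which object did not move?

the magenta cone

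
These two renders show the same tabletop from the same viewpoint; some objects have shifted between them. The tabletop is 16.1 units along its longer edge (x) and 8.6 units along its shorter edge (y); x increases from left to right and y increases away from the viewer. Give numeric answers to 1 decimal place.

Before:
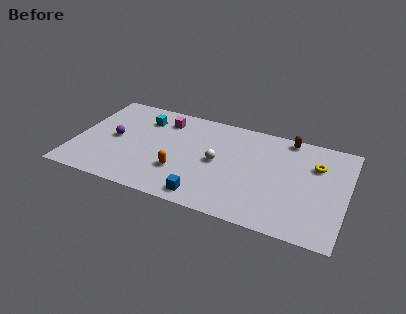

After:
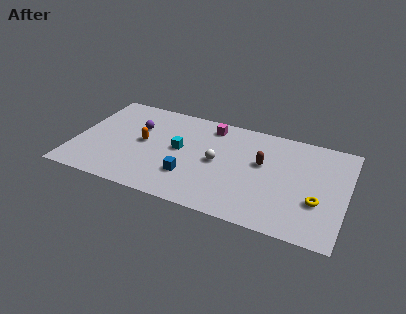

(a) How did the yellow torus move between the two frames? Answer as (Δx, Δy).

(0.3, -3.0)

The yellow torus started near (14.2, 6.0) and ended near (14.5, 3.0).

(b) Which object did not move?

the white sphere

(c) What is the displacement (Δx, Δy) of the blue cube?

(-1.1, 1.4)

The blue cube was at about (8.1, 1.1) and moved to about (7.0, 2.5).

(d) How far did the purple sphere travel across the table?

1.8

From (2.3, 4.3) to (3.5, 5.7), the purple sphere covered √(1.2² + 1.4²) ≈ 1.8 units.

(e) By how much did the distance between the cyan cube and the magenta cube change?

+1.9

Before: roughly 1.2 units apart; after: 3.1. That's 1.9 units further apart.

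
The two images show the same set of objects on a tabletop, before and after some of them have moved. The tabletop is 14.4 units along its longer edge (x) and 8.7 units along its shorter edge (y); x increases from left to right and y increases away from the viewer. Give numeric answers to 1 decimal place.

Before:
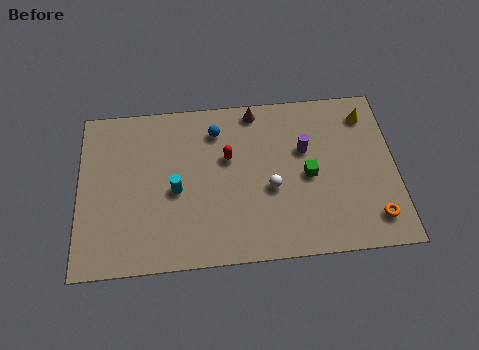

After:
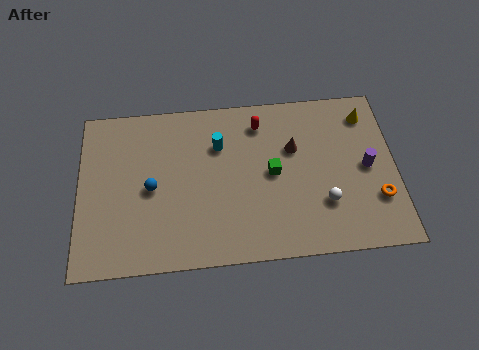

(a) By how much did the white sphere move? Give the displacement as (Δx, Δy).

(2.4, -1.0)

The white sphere started near (8.7, 3.6) and ended near (11.1, 2.6).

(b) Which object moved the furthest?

the blue sphere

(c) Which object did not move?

the yellow cone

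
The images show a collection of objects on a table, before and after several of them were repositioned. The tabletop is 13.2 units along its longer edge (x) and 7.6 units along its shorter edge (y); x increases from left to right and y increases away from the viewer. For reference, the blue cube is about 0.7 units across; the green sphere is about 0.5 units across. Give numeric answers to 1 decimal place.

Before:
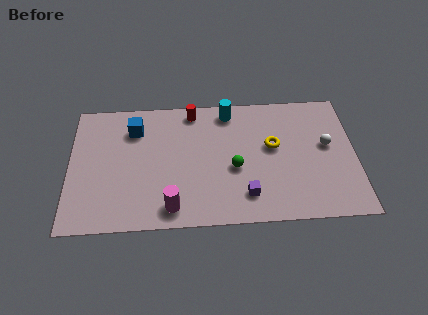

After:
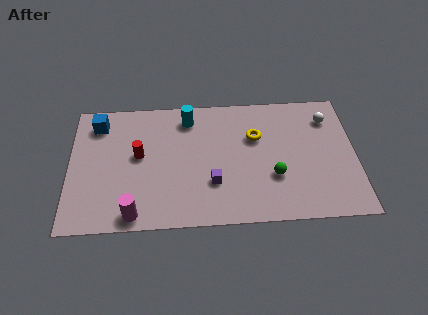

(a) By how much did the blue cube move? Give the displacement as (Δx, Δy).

(-1.7, 0.4)

From the two frames, the blue cube sits at roughly (3.0, 5.8) before and (1.3, 6.2) after.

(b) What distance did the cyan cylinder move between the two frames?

1.9

The cyan cylinder was near (7.4, 6.6) before and (5.5, 6.3) after, so it travelled √(1.9² + 0.3²) ≈ 1.9 units.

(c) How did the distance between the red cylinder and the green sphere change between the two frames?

+2.4

They were about 4.0 units apart before and 6.4 after — 2.4 units further apart.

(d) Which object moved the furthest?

the red cylinder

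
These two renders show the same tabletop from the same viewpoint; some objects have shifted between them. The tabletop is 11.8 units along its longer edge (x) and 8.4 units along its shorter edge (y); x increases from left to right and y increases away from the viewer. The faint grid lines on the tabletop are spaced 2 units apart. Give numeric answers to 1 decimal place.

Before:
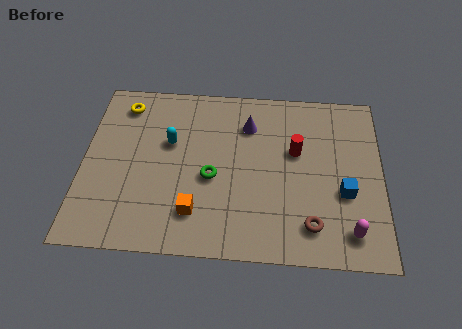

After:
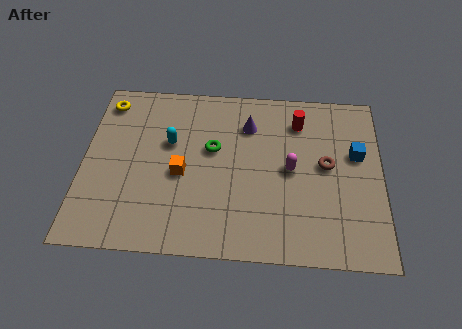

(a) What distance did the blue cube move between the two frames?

2.0

From (10.3, 3.2) to (10.8, 5.1), the blue cube covered √(0.5² + 1.9²) ≈ 2.0 units.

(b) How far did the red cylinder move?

1.5

The red cylinder moved from about (8.4, 5.1) to (8.5, 6.6), a distance of √(0.1² + 1.5²) ≈ 1.5.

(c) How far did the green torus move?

1.4

From (5.1, 3.6) to (5.1, 5.0), the green torus covered √(0.0² + 1.4²) ≈ 1.4 units.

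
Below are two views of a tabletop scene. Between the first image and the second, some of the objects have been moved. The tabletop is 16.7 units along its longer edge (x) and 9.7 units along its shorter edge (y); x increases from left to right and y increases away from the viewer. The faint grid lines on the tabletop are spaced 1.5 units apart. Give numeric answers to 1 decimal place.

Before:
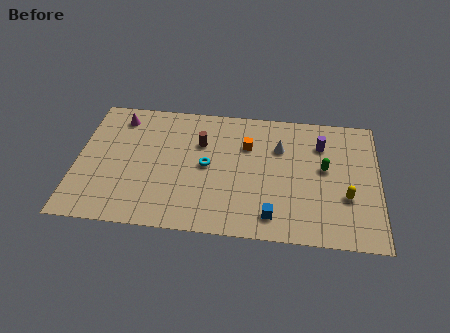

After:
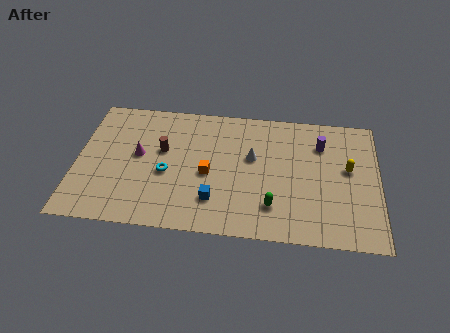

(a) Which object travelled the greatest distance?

the green capsule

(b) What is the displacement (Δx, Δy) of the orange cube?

(-2.1, -2.4)

The orange cube started near (9.4, 6.7) and ended near (7.3, 4.3).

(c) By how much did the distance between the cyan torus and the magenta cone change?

-3.9

The distance was about 5.9 in the first image and 2.0 in the second, so they moved 3.9 units closer together.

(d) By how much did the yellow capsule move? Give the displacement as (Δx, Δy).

(0.1, 2.1)

The yellow capsule was at about (14.9, 3.4) and moved to about (15.0, 5.5).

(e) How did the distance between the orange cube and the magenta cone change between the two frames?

-3.3

Before: roughly 7.3 units apart; after: 4.0. That's 3.3 units closer together.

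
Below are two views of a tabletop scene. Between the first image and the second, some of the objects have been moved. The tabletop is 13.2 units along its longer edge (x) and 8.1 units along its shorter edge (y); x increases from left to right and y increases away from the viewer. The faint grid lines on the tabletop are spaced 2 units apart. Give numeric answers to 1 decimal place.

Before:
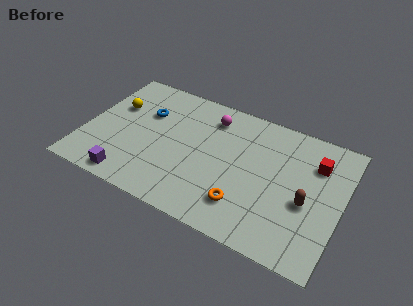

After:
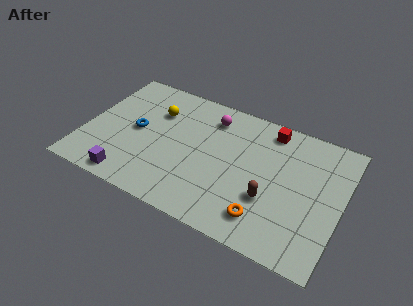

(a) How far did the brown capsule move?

1.9

The brown capsule was near (11.5, 3.4) before and (9.7, 2.8) after, so it travelled √(1.8² + 0.6²) ≈ 1.9 units.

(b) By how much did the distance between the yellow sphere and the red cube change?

-4.5

Before: roughly 10.4 units apart; after: 5.9. That's 4.5 units closer together.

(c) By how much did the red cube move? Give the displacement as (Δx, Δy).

(-2.5, 1.1)

The red cube was at about (11.7, 5.9) and moved to about (9.2, 7.0).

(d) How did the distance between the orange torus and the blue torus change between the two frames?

+0.8

The distance was about 6.6 in the first image and 7.4 in the second, so they moved 0.8 units further apart.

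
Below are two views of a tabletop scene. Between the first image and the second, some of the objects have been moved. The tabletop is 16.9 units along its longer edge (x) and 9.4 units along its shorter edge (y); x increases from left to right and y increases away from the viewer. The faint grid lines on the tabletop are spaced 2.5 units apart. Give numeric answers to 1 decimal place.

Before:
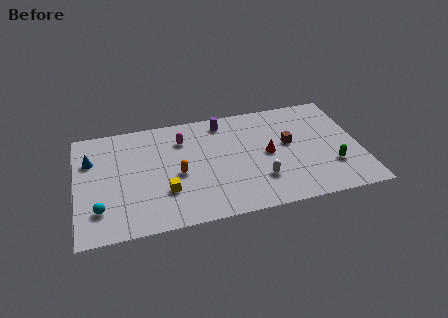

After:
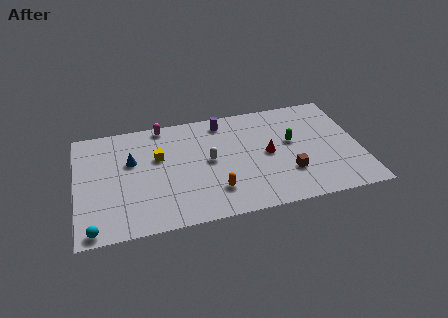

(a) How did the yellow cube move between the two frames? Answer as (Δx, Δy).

(-0.3, 3.0)

From the two frames, the yellow cube sits at roughly (5.2, 2.9) before and (4.9, 5.9) after.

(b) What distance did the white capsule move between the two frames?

3.7

From (10.8, 2.6) to (7.9, 4.9), the white capsule covered √(2.9² + 2.3²) ≈ 3.7 units.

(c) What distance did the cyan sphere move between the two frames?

1.6

From (1.3, 2.3) to (0.9, 0.8), the cyan sphere covered √(0.4² + 1.5²) ≈ 1.6 units.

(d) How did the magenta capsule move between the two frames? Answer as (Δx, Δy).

(-1.1, 1.5)

The magenta capsule started near (6.4, 7.1) and ended near (5.3, 8.6).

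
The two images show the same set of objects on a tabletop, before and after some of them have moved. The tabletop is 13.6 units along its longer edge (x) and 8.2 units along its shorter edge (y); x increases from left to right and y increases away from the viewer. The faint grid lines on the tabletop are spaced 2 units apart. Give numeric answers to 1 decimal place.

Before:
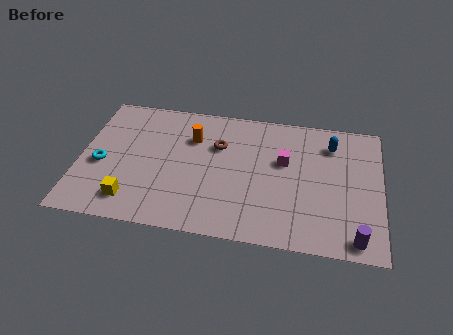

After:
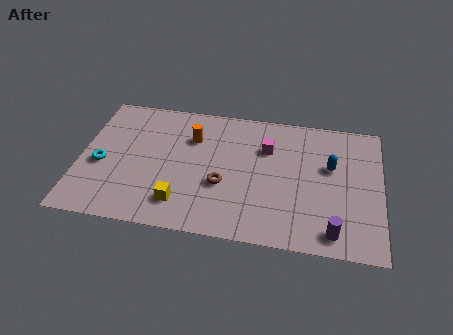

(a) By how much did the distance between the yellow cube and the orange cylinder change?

-0.9

They were about 5.0 units apart before and 4.1 after — 0.9 units closer together.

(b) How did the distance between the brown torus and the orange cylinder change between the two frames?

+1.9

Before: roughly 1.2 units apart; after: 3.1. That's 1.9 units further apart.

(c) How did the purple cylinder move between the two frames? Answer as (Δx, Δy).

(-1.0, 0.2)

From the two frames, the purple cylinder sits at roughly (12.5, 0.9) before and (11.5, 1.1) after.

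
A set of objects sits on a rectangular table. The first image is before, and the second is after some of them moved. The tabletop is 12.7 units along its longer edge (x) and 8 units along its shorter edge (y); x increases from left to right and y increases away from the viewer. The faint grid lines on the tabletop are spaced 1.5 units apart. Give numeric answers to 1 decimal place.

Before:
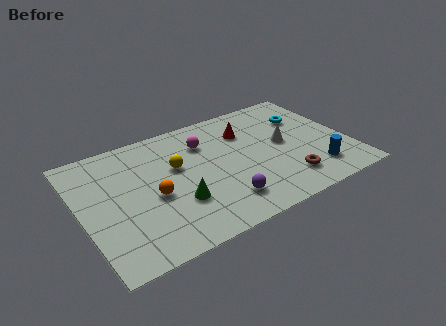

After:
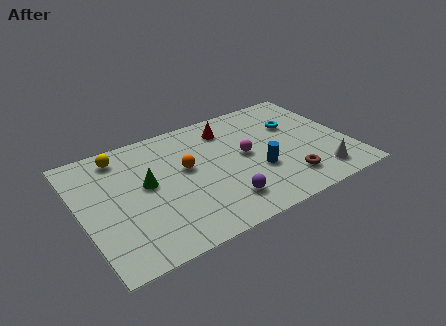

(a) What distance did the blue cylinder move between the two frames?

2.9

The blue cylinder moved from about (10.8, 1.7) to (8.2, 2.9), a distance of √(2.6² + 1.2²) ≈ 2.9.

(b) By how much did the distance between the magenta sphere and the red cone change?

+0.3

Before: roughly 2.0 units apart; after: 2.3. That's 0.3 units further apart.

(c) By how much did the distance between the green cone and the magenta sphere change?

+0.9

The distance was about 3.8 in the first image and 4.7 in the second, so they moved 0.9 units further apart.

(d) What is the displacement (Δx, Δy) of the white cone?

(1.2, -2.8)

From the two frames, the white cone sits at roughly (9.7, 4.2) before and (10.9, 1.4) after.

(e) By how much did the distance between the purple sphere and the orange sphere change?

-0.3

They were about 3.5 units apart before and 3.2 after — 0.3 units closer together.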